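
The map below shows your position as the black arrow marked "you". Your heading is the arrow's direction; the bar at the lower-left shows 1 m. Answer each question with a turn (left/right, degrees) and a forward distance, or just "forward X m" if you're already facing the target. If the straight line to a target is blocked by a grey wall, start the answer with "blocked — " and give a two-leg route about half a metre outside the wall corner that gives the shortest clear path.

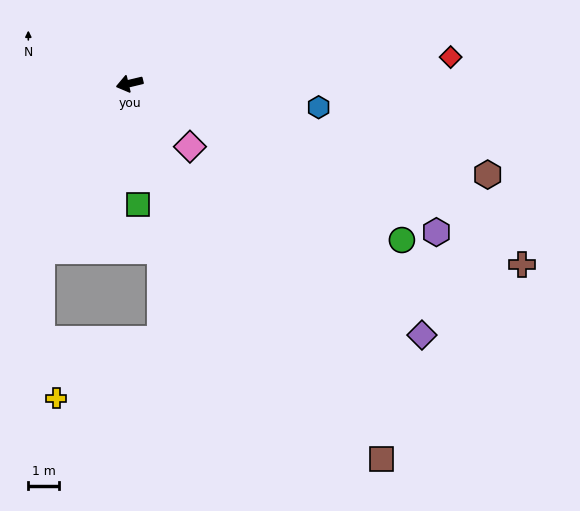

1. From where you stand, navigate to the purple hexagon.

turn left 141°, forward 11.1 m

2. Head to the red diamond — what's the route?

turn left 171°, forward 10.5 m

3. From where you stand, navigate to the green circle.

turn left 137°, forward 10.2 m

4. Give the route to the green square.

turn left 80°, forward 3.9 m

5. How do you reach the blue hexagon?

turn left 159°, forward 6.2 m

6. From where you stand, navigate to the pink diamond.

turn left 120°, forward 2.8 m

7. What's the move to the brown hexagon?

turn left 152°, forward 12.0 m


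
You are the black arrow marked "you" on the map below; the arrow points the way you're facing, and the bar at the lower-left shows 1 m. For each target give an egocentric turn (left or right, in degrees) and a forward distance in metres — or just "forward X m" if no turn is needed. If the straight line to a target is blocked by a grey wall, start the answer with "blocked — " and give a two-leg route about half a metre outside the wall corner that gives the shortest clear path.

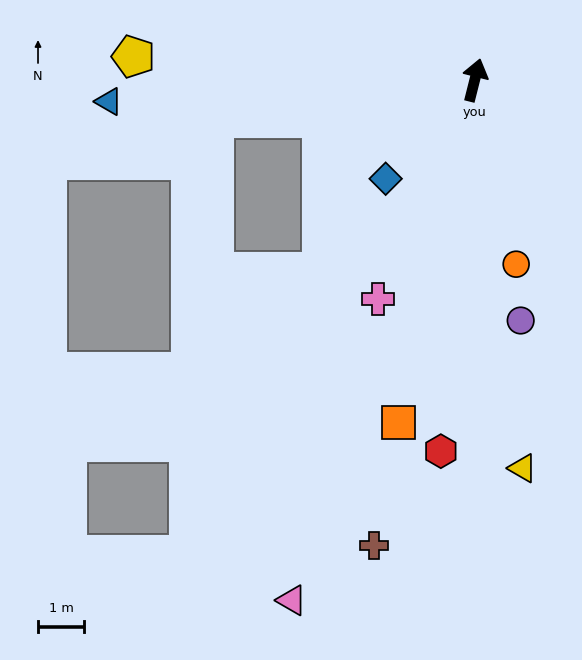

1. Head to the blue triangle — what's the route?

turn left 107°, forward 7.9 m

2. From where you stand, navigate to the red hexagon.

turn right 171°, forward 8.1 m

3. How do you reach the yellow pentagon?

turn left 100°, forward 7.4 m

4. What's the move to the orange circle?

turn right 153°, forward 4.1 m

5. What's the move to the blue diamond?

turn left 152°, forward 2.9 m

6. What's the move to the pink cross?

turn left 170°, forward 5.2 m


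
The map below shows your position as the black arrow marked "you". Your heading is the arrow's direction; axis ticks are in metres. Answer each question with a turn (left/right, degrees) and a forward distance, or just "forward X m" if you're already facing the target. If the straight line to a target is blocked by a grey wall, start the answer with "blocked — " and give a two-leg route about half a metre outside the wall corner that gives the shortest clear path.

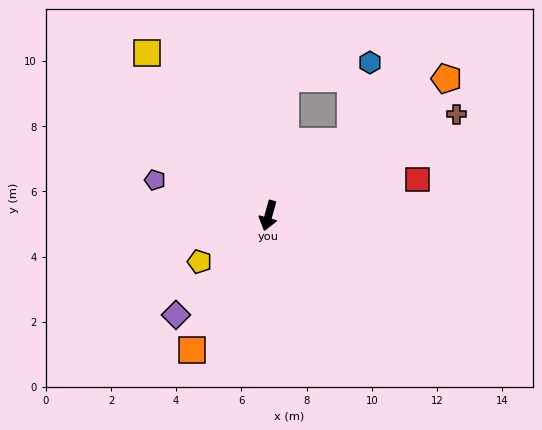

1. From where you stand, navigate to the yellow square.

turn right 128°, forward 6.2 m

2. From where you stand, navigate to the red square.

turn left 119°, forward 4.7 m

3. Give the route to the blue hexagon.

blocked — turn left 147°, forward 3.4 m, then turn left 35°, forward 2.5 m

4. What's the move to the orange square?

turn right 14°, forward 4.7 m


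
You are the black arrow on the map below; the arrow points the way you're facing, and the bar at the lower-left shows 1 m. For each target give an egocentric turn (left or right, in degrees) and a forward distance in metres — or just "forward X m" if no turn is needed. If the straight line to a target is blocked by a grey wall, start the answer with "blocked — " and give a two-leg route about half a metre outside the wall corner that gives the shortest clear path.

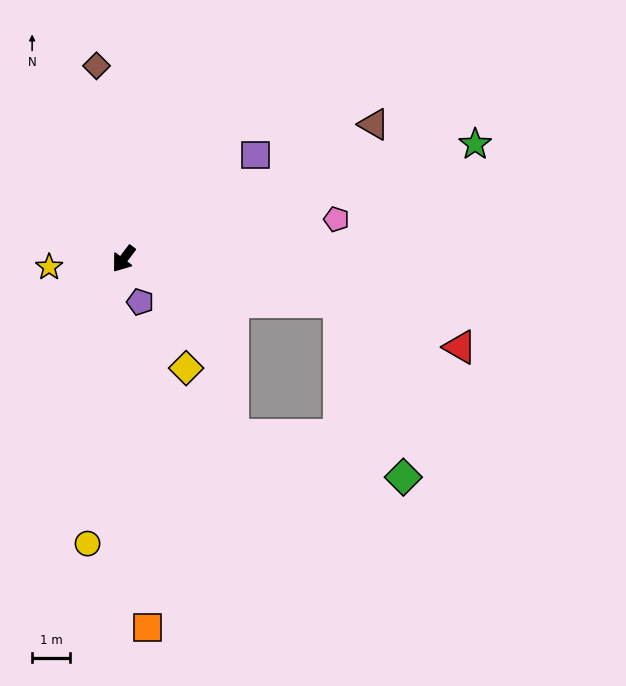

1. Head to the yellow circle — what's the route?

turn left 30°, forward 7.6 m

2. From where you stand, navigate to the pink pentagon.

turn left 138°, forward 5.7 m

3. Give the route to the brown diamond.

turn right 135°, forward 5.1 m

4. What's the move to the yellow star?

turn right 47°, forward 2.0 m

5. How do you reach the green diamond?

blocked — turn left 116°, forward 5.8 m, then turn right 59°, forward 4.9 m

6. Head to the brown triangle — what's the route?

turn left 155°, forward 7.5 m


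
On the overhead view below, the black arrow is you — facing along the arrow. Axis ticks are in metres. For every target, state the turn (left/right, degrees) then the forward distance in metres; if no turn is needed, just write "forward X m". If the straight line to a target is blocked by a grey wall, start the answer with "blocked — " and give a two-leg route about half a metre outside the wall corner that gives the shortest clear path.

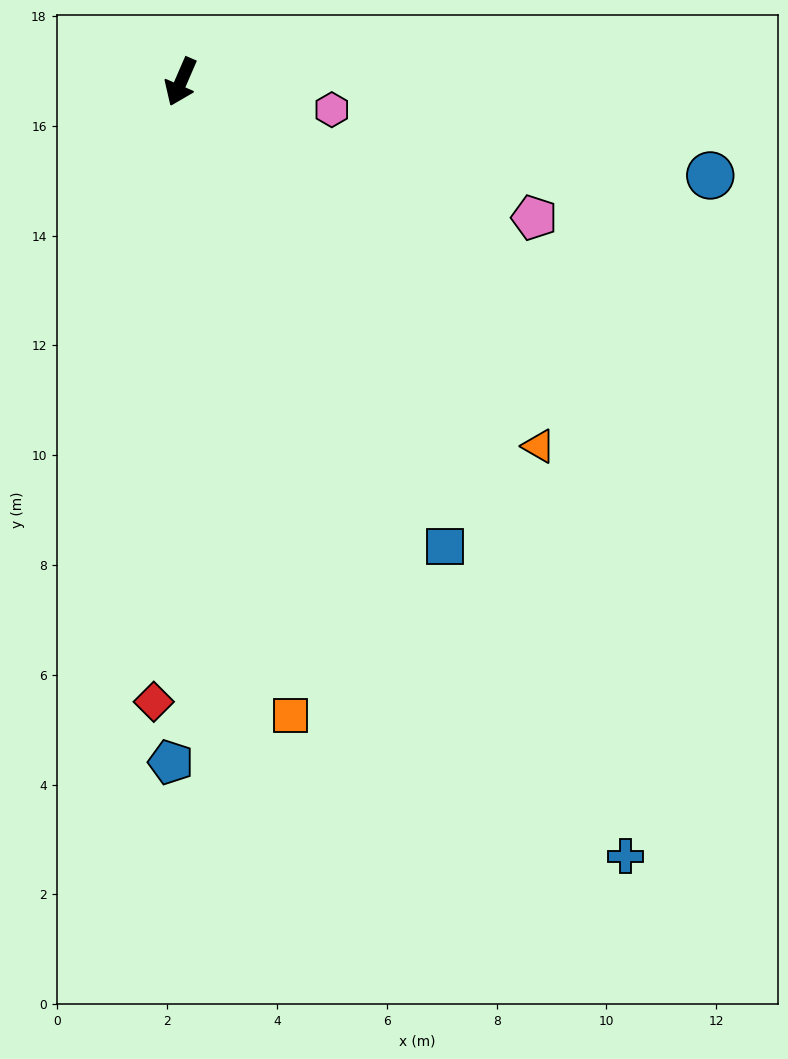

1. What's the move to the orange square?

turn left 33°, forward 11.7 m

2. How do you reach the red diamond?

turn left 21°, forward 11.3 m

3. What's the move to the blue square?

turn left 53°, forward 9.7 m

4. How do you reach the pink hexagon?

turn left 103°, forward 2.8 m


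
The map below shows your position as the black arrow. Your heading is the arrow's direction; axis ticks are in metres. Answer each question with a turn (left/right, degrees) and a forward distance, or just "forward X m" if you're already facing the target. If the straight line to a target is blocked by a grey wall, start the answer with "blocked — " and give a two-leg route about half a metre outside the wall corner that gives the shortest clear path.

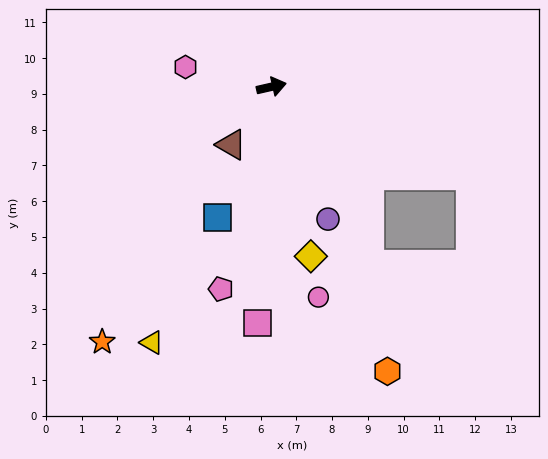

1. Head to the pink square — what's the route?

turn right 106°, forward 6.6 m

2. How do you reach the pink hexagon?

turn left 154°, forward 2.5 m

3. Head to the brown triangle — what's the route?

turn right 138°, forward 2.0 m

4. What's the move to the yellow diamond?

turn right 90°, forward 4.9 m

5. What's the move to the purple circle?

turn right 80°, forward 4.0 m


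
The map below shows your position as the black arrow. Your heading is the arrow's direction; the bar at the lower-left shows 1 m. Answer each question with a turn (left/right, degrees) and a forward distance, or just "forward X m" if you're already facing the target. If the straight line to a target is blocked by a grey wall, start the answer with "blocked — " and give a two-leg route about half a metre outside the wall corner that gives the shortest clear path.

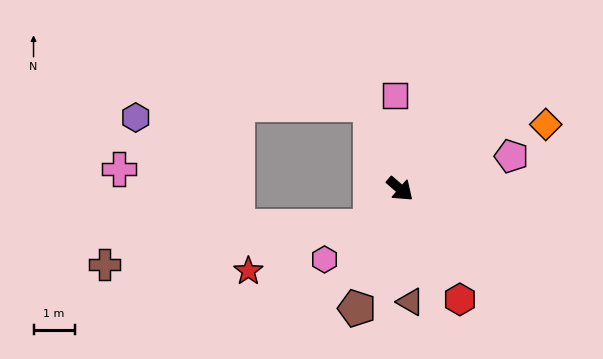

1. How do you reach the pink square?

turn left 134°, forward 2.3 m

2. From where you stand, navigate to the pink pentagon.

turn left 57°, forward 2.8 m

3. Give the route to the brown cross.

blocked — turn right 87°, forward 1.2 m, then turn right 44°, forward 6.5 m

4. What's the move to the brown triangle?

turn right 44°, forward 2.8 m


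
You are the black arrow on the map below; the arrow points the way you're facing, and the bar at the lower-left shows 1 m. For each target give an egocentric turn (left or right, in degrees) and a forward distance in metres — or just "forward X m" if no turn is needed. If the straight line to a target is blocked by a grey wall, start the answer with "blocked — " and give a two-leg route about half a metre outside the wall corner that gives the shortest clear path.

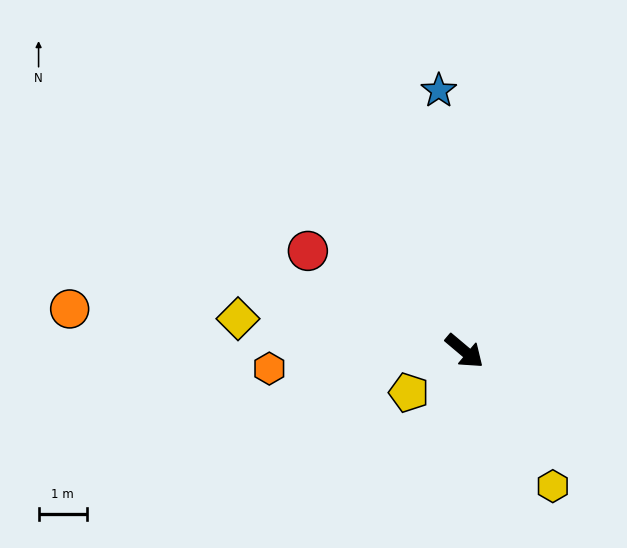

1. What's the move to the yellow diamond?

turn right 148°, forward 4.7 m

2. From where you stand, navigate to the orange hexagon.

turn right 135°, forward 4.0 m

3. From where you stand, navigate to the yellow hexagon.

turn right 17°, forward 3.3 m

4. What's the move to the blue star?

turn left 136°, forward 5.4 m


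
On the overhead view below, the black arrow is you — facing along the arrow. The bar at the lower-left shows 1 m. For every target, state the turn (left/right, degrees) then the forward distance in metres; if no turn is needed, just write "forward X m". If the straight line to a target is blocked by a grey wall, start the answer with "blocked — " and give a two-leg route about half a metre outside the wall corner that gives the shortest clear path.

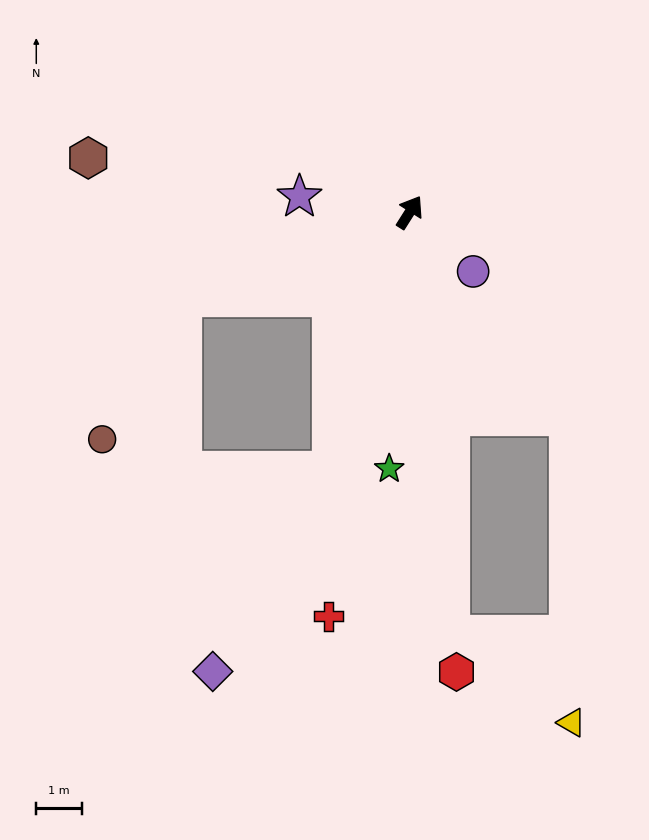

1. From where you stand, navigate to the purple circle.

turn right 101°, forward 1.9 m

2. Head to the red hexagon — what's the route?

turn right 142°, forward 10.2 m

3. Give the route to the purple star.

turn left 114°, forward 2.4 m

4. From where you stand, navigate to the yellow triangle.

blocked — turn right 142°, forward 9.3 m, then turn left 48°, forward 3.3 m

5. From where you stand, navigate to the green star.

turn right 152°, forward 5.7 m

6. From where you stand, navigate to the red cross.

turn right 159°, forward 9.1 m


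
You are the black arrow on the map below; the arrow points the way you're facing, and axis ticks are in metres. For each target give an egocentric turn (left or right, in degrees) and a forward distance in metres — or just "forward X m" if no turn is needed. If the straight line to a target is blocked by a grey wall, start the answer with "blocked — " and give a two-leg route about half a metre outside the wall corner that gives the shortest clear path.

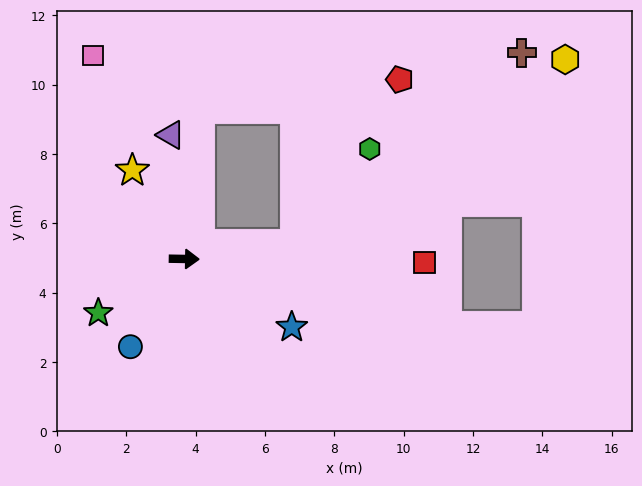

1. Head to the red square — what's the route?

forward 6.9 m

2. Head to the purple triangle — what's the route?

turn left 97°, forward 3.6 m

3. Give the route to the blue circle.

turn right 120°, forward 3.0 m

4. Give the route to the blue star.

turn right 31°, forward 3.7 m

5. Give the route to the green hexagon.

blocked — turn left 9°, forward 3.2 m, then turn left 44°, forward 3.5 m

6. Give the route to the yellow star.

turn left 121°, forward 3.0 m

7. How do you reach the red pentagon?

blocked — turn left 85°, forward 4.3 m, then turn right 76°, forward 5.8 m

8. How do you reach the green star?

turn right 147°, forward 2.9 m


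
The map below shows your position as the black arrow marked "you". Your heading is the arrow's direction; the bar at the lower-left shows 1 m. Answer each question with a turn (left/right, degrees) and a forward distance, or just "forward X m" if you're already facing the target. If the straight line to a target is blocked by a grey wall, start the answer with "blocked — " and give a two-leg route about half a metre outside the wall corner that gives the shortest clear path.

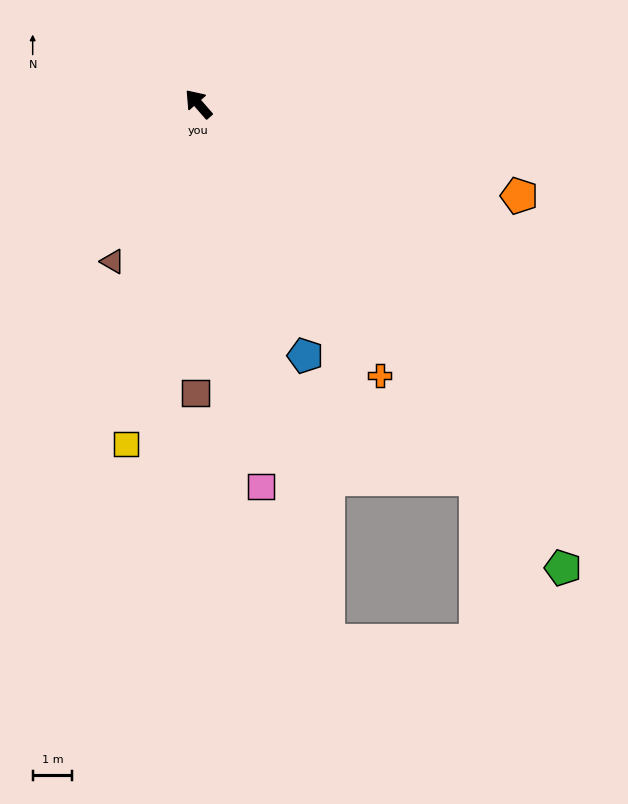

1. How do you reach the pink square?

turn left 148°, forward 9.8 m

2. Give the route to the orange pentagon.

turn right 147°, forward 8.4 m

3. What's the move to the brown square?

turn left 138°, forward 7.3 m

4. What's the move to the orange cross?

turn left 173°, forward 8.3 m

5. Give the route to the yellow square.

turn left 127°, forward 8.8 m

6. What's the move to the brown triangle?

turn left 110°, forward 4.5 m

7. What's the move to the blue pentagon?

turn left 162°, forward 6.9 m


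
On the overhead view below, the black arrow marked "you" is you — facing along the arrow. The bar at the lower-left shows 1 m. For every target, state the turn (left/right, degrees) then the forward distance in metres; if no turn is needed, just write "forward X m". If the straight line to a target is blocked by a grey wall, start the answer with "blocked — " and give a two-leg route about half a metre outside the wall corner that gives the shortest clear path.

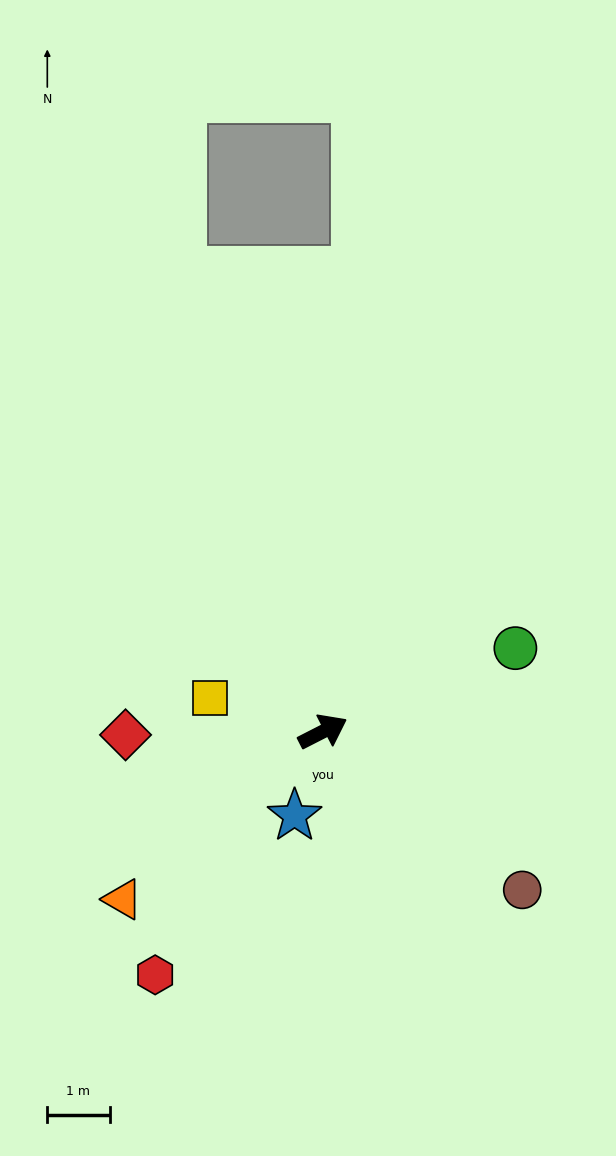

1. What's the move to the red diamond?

turn left 154°, forward 3.2 m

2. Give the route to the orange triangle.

turn right 167°, forward 4.2 m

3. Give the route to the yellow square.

turn left 136°, forward 1.9 m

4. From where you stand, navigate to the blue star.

turn right 136°, forward 1.4 m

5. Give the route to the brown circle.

turn right 66°, forward 4.1 m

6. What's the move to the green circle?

turn right 4°, forward 3.4 m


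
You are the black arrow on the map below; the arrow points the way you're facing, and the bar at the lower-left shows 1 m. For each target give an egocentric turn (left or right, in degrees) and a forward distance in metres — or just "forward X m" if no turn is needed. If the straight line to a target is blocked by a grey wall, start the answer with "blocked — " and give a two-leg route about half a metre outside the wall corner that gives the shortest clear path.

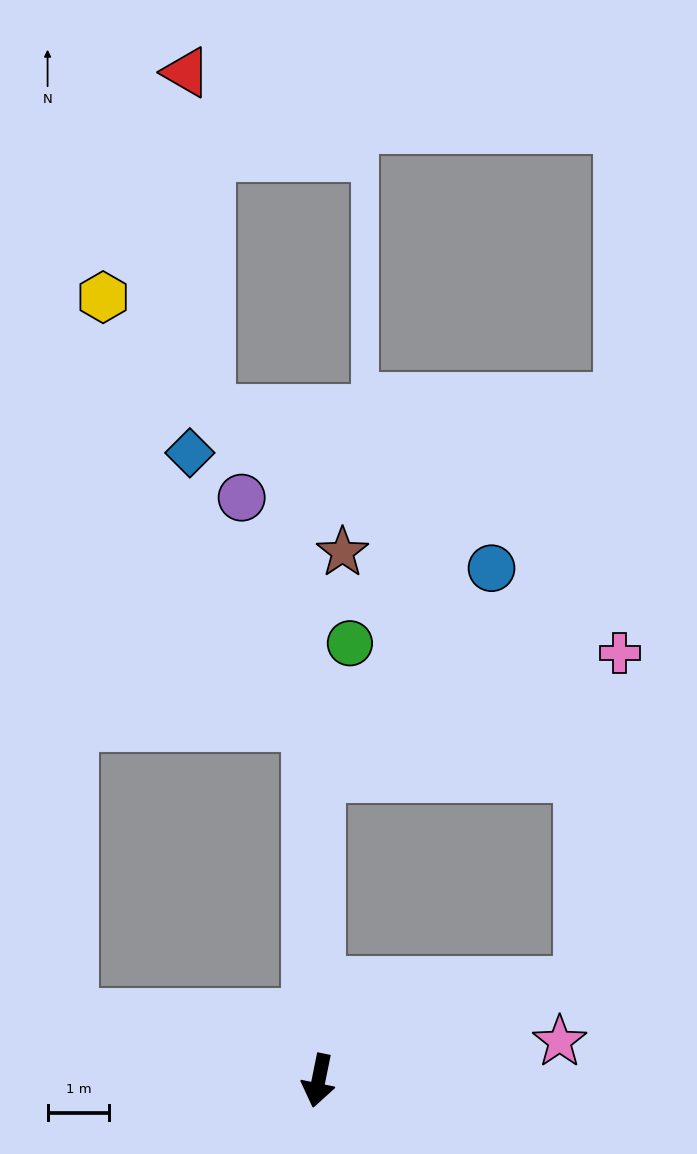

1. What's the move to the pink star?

turn left 111°, forward 4.0 m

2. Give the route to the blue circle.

blocked — turn right 169°, forward 4.9 m, then turn right 39°, forward 4.4 m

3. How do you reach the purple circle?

blocked — turn right 167°, forward 5.8 m, then turn left 15°, forward 3.8 m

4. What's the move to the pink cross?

blocked — turn left 122°, forward 4.5 m, then turn left 63°, forward 5.4 m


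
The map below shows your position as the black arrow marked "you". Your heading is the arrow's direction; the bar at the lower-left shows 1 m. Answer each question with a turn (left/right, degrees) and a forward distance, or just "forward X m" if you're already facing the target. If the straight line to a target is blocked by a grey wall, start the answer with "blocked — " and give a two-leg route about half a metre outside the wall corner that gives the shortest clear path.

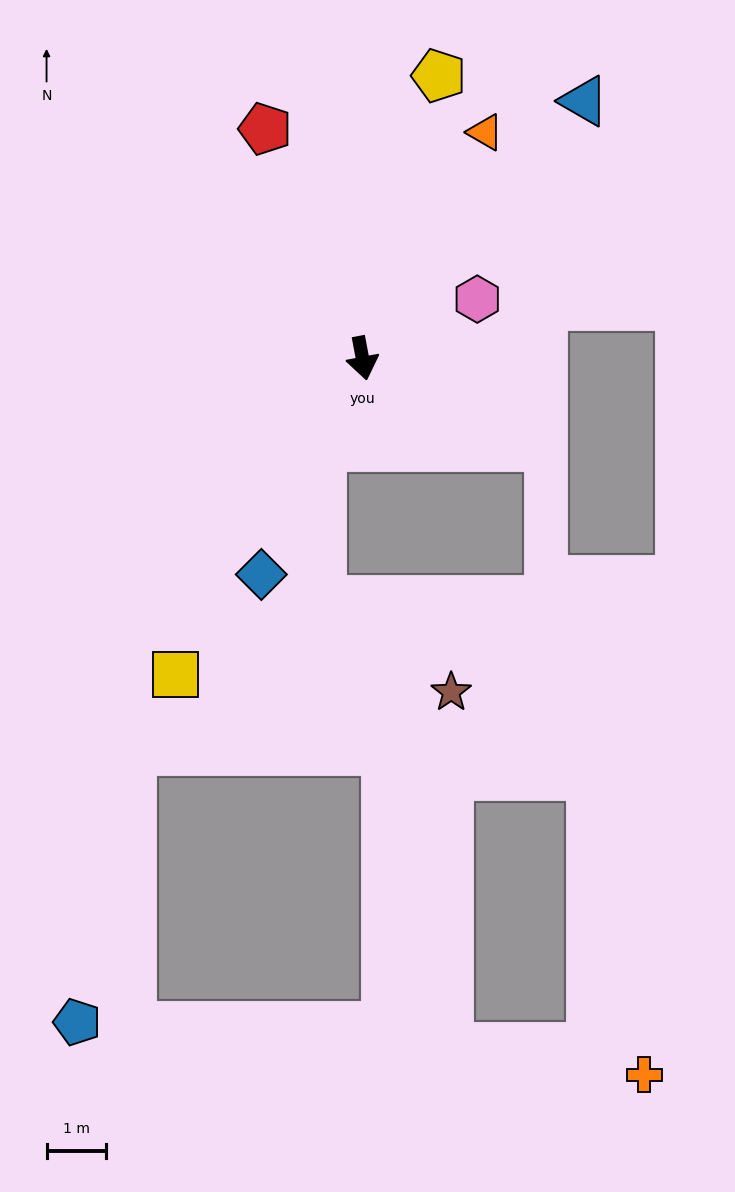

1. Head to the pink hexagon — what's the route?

turn left 107°, forward 2.2 m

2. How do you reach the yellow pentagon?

turn left 154°, forward 5.0 m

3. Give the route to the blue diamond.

turn right 36°, forward 4.0 m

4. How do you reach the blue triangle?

turn left 129°, forward 5.8 m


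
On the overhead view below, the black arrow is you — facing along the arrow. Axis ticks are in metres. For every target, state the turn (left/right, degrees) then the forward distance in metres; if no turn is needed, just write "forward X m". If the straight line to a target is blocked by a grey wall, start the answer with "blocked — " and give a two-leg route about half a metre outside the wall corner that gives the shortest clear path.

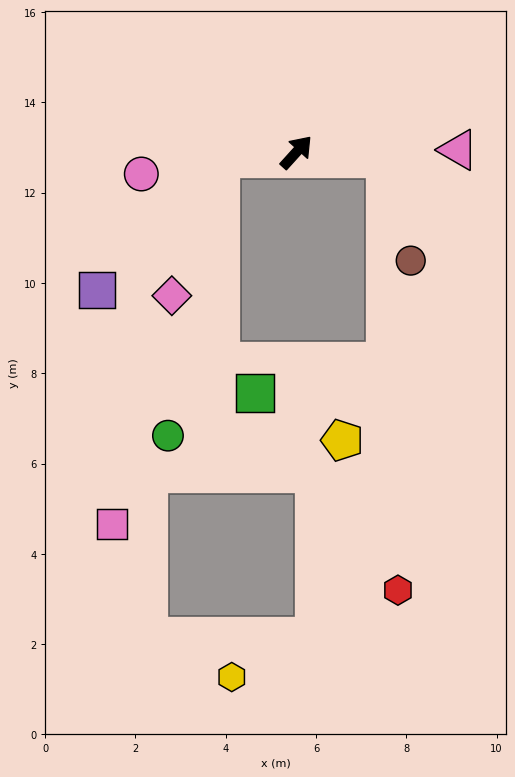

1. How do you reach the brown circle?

blocked — turn right 52°, forward 2.0 m, then turn right 72°, forward 2.3 m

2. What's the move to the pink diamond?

blocked — turn left 137°, forward 1.7 m, then turn left 66°, forward 3.2 m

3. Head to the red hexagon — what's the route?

blocked — turn right 52°, forward 2.0 m, then turn right 84°, forward 9.6 m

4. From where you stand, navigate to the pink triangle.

turn right 47°, forward 3.6 m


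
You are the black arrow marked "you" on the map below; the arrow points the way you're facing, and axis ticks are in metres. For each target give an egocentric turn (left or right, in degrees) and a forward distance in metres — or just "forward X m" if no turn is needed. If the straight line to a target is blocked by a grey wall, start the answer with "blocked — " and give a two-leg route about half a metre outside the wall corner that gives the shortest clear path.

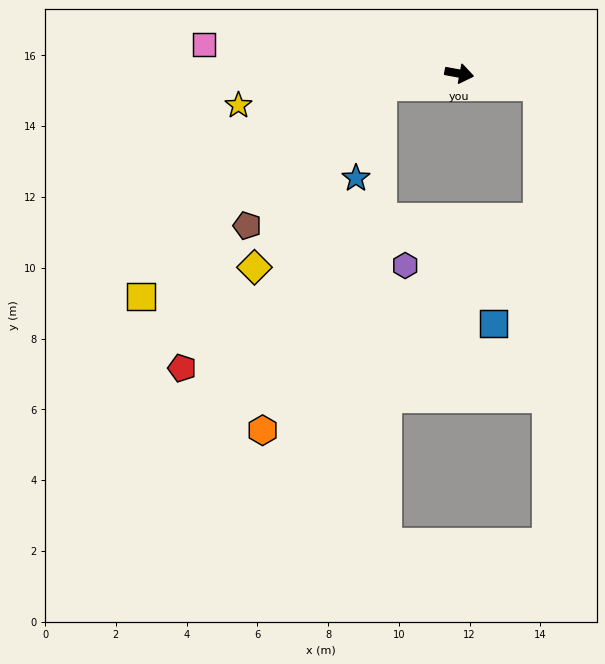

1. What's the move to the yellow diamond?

blocked — turn right 161°, forward 2.2 m, then turn left 46°, forward 6.3 m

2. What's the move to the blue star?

blocked — turn right 161°, forward 2.2 m, then turn left 66°, forward 2.7 m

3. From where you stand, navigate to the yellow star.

turn right 161°, forward 6.3 m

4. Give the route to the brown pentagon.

blocked — turn right 161°, forward 2.2 m, then turn left 38°, forward 5.5 m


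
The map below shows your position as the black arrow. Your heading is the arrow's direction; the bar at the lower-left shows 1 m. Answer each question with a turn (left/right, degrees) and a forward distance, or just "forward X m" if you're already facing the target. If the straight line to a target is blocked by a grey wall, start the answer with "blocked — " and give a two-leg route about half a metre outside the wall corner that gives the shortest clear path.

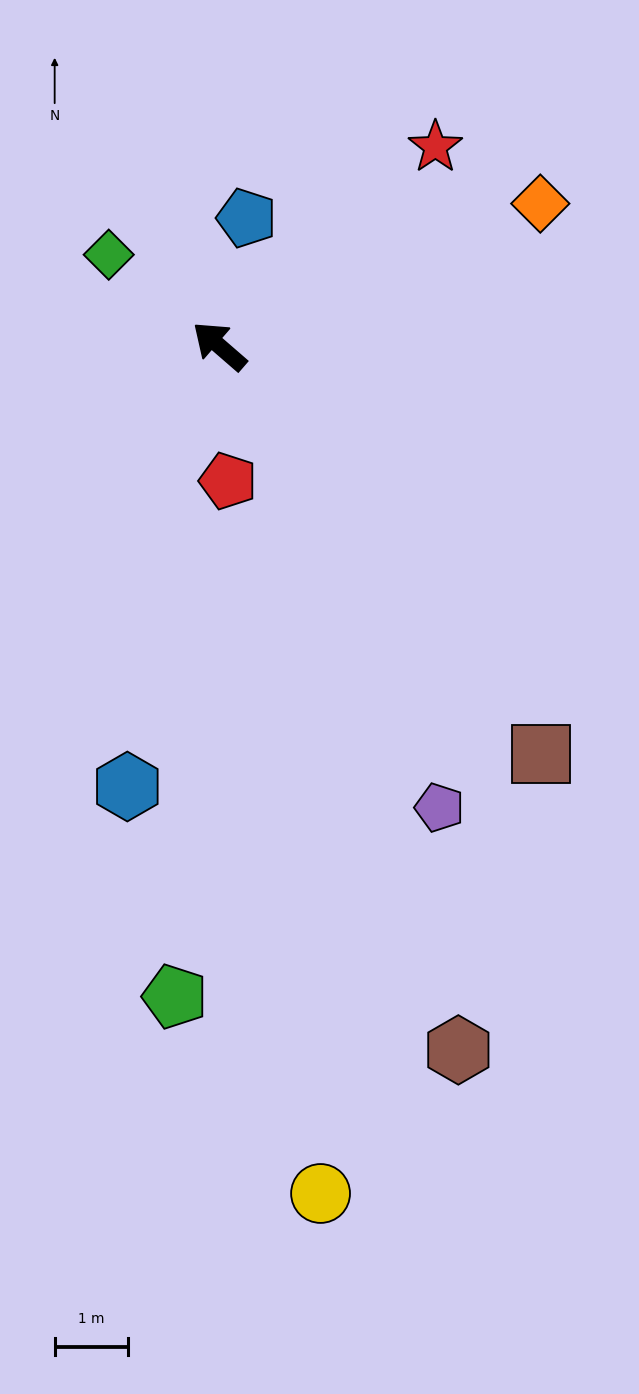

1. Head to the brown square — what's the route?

turn left 169°, forward 7.1 m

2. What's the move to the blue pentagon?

turn right 61°, forward 1.8 m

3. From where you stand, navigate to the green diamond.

forward 2.0 m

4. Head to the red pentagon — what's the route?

turn left 135°, forward 1.9 m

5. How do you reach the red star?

turn right 96°, forward 4.0 m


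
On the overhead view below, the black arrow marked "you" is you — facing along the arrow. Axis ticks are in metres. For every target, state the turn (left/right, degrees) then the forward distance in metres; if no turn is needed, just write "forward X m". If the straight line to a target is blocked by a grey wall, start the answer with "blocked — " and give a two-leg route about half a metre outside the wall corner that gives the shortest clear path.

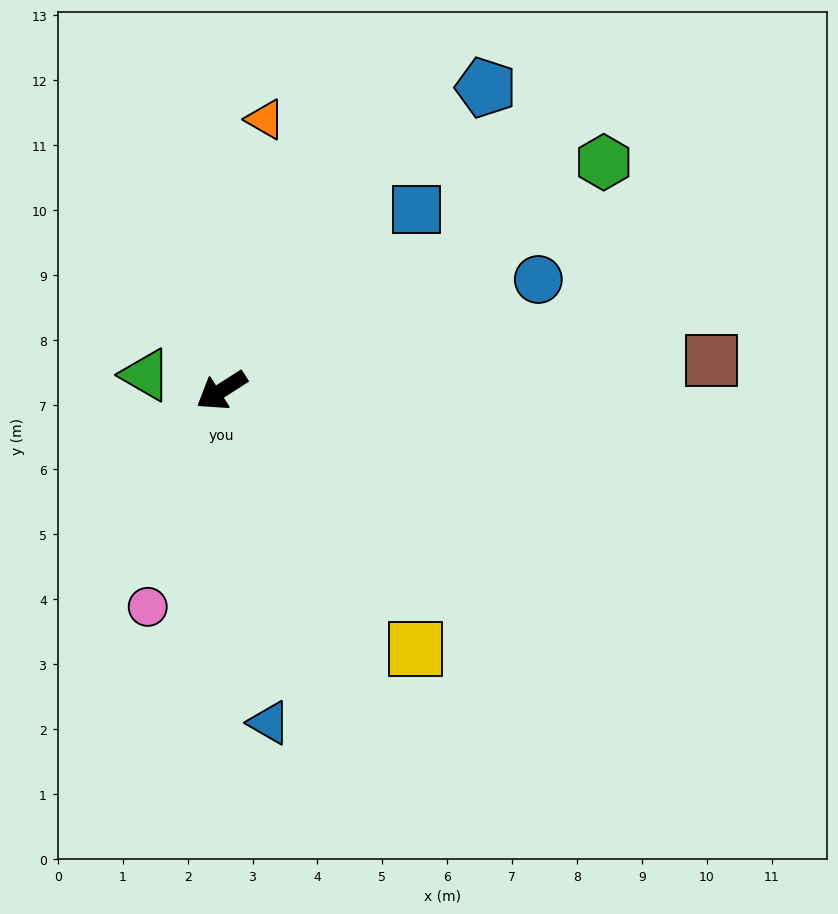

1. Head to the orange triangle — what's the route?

turn right 132°, forward 4.2 m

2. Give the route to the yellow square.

turn left 94°, forward 5.0 m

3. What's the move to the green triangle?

turn right 44°, forward 1.2 m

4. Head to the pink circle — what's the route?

turn left 39°, forward 3.5 m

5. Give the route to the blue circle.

turn left 167°, forward 5.2 m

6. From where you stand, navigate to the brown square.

turn left 151°, forward 7.6 m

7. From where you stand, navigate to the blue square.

turn right 170°, forward 4.1 m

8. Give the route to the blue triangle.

turn left 66°, forward 5.2 m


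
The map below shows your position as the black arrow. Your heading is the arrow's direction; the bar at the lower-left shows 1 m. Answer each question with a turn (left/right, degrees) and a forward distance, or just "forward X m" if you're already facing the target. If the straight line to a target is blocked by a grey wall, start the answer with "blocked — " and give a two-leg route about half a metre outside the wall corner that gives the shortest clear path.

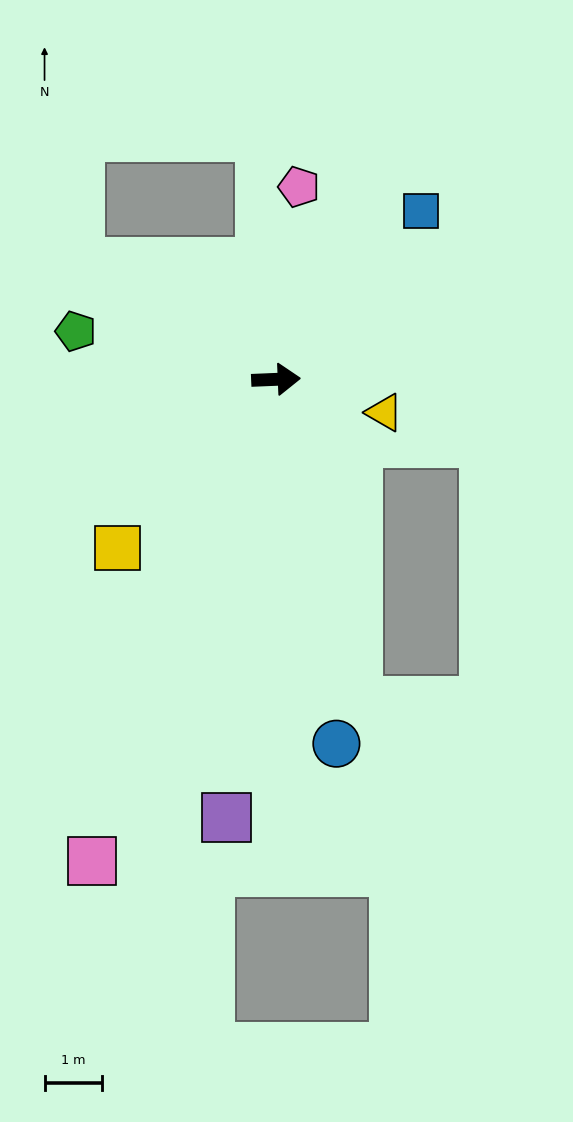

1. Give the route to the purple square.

turn right 99°, forward 7.7 m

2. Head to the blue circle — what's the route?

turn right 83°, forward 6.5 m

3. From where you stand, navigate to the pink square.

turn right 113°, forward 9.0 m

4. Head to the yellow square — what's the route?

turn right 136°, forward 4.0 m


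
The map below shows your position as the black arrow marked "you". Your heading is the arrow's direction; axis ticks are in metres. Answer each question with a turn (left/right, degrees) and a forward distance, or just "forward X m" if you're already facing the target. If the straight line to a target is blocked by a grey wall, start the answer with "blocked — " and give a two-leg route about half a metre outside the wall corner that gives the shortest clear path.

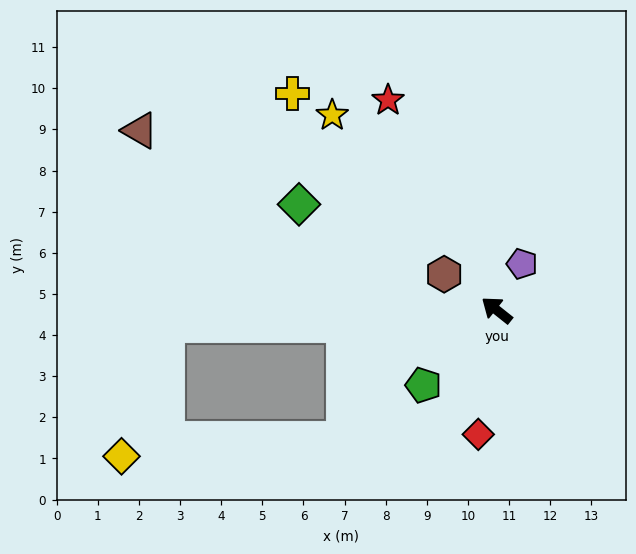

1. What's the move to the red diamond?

turn left 120°, forward 3.1 m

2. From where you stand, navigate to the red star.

turn right 24°, forward 5.7 m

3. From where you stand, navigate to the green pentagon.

turn left 84°, forward 2.6 m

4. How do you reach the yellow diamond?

blocked — turn left 41°, forward 8.0 m, then turn left 68°, forward 3.4 m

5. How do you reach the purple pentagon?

turn right 80°, forward 1.3 m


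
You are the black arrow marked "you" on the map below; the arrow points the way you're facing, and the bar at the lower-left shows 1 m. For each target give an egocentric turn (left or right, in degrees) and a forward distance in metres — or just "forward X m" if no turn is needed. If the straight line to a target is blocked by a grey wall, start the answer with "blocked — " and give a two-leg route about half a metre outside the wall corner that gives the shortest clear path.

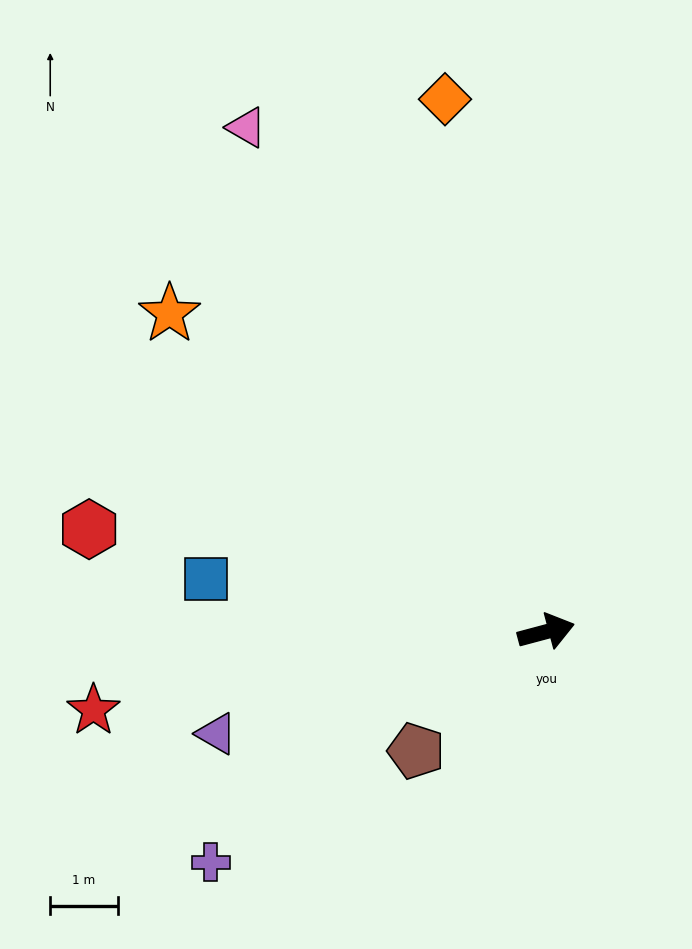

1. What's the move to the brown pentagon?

turn right 152°, forward 2.6 m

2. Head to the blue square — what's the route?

turn left 156°, forward 5.1 m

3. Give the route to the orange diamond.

turn left 86°, forward 8.0 m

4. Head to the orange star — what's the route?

turn left 125°, forward 7.3 m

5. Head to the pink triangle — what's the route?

turn left 106°, forward 8.7 m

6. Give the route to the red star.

turn left 175°, forward 6.8 m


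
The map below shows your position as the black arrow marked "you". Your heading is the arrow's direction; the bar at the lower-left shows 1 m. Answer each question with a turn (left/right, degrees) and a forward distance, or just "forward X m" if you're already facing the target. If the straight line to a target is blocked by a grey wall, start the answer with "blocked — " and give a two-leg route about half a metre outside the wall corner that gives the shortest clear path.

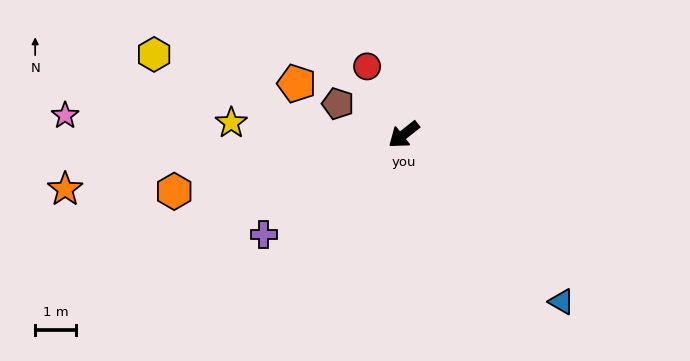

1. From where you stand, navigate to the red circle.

turn right 100°, forward 1.9 m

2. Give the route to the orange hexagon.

turn right 24°, forward 5.8 m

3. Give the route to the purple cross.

turn right 3°, forward 4.2 m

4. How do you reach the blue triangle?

turn left 95°, forward 5.6 m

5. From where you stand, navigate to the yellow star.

turn right 42°, forward 4.2 m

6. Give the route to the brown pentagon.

turn right 64°, forward 1.8 m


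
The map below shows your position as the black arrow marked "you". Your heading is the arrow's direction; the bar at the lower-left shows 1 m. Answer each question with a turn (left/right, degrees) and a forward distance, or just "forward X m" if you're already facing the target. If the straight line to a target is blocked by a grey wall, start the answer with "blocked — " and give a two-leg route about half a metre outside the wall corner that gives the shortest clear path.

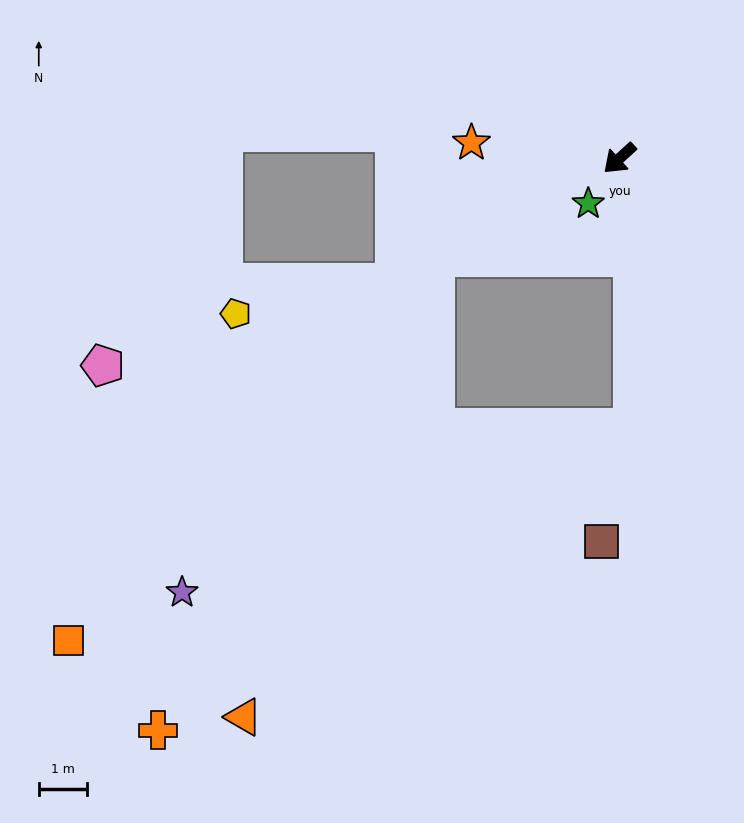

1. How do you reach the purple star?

blocked — turn right 15°, forward 4.4 m, then turn left 26°, forward 8.7 m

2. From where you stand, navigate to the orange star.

turn right 48°, forward 3.1 m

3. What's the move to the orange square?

blocked — turn right 15°, forward 4.4 m, then turn left 19°, forward 11.0 m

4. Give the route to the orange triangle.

blocked — turn right 15°, forward 4.4 m, then turn left 40°, forward 10.4 m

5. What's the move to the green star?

turn left 13°, forward 1.1 m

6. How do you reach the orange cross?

blocked — turn right 15°, forward 4.4 m, then turn left 32°, forward 11.4 m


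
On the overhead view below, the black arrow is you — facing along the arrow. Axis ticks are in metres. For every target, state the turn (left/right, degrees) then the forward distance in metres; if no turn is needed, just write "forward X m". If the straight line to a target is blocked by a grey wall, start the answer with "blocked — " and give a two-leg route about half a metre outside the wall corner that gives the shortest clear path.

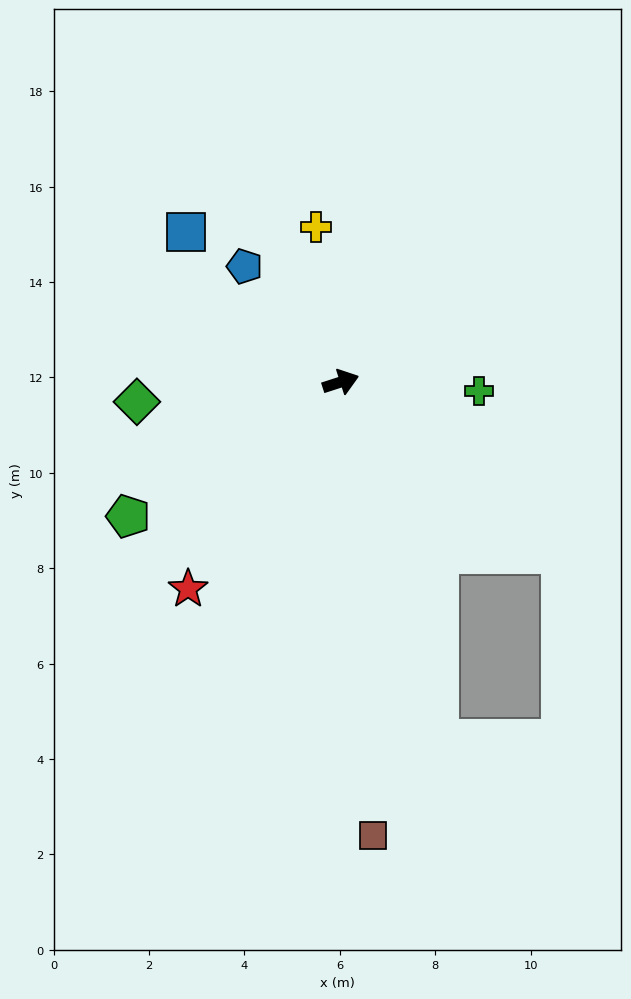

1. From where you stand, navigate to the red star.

turn right 144°, forward 5.4 m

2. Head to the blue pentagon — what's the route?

turn left 112°, forward 3.2 m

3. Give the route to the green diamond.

turn left 168°, forward 4.3 m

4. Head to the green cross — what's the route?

turn right 22°, forward 2.9 m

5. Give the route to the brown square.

turn right 104°, forward 9.5 m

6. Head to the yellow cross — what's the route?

turn left 81°, forward 3.3 m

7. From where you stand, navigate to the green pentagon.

turn right 166°, forward 5.3 m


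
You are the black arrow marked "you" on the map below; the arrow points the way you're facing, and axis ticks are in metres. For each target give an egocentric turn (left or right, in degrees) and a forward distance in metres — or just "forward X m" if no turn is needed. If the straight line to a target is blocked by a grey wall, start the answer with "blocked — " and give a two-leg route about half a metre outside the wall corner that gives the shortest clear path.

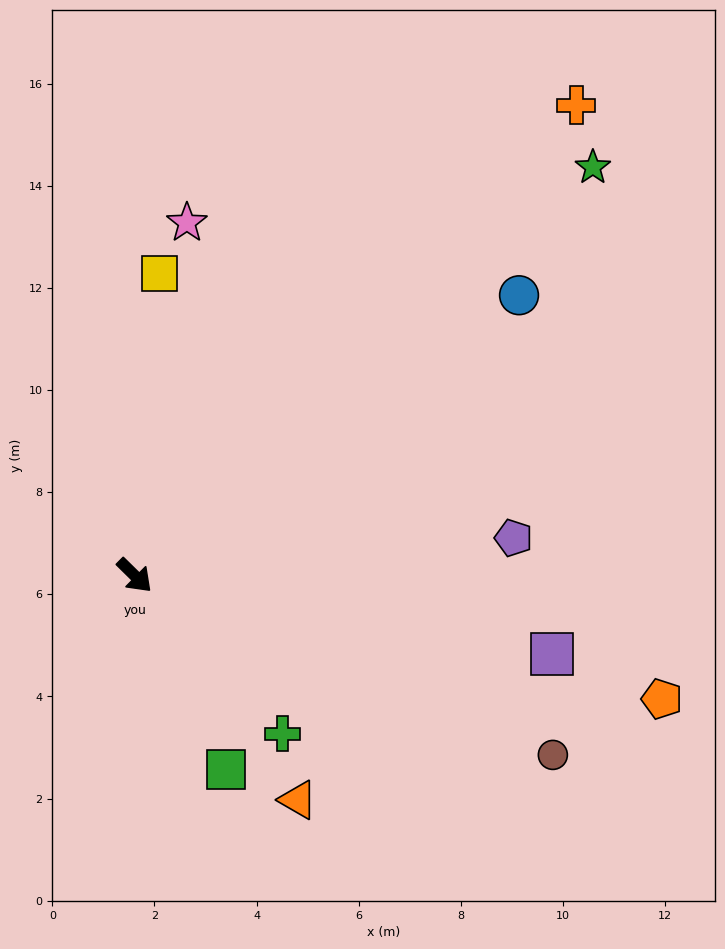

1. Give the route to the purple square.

turn left 34°, forward 8.3 m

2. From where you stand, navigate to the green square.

turn right 20°, forward 4.2 m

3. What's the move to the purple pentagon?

turn left 50°, forward 7.5 m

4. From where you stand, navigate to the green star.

turn left 86°, forward 12.0 m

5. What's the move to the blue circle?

turn left 81°, forward 9.3 m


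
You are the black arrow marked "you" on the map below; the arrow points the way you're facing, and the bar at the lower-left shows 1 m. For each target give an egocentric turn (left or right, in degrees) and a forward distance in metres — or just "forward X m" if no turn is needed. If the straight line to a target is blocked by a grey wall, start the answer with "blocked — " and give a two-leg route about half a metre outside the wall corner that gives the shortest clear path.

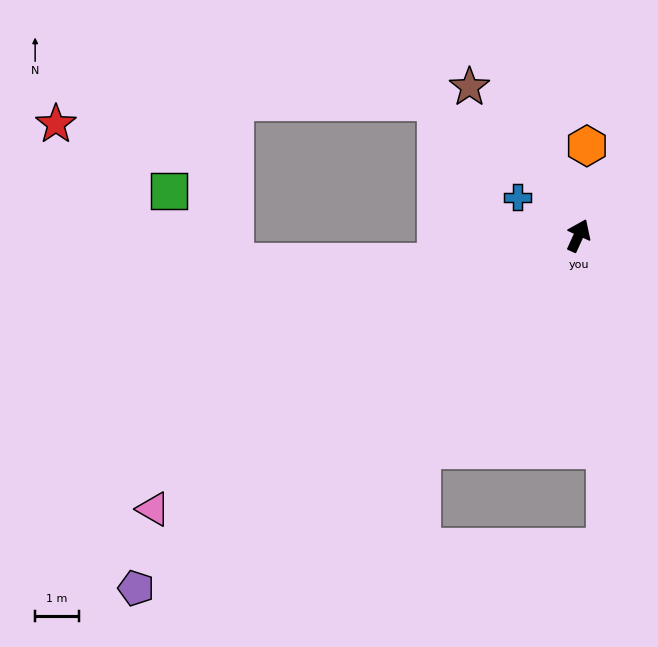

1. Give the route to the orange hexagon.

turn left 19°, forward 2.1 m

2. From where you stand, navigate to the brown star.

turn left 61°, forward 4.2 m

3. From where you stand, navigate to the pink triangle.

turn left 147°, forward 11.6 m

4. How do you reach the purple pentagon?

turn left 153°, forward 13.0 m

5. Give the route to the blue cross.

turn left 82°, forward 1.7 m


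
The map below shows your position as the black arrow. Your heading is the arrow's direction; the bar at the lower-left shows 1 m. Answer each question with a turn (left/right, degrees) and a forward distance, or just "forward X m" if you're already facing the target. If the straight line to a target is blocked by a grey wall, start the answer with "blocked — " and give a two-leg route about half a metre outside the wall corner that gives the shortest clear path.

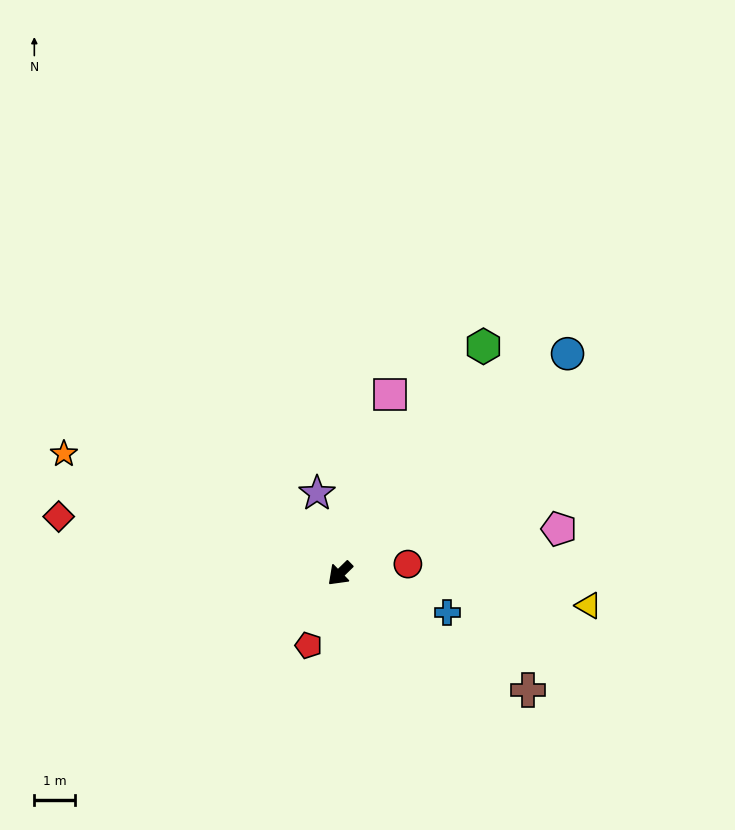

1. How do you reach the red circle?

turn left 144°, forward 1.7 m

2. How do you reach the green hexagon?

turn right 167°, forward 6.6 m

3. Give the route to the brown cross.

turn left 104°, forward 5.4 m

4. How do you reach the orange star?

turn right 68°, forward 7.4 m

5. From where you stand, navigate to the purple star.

turn right 118°, forward 2.0 m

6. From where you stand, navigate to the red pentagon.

turn left 22°, forward 1.9 m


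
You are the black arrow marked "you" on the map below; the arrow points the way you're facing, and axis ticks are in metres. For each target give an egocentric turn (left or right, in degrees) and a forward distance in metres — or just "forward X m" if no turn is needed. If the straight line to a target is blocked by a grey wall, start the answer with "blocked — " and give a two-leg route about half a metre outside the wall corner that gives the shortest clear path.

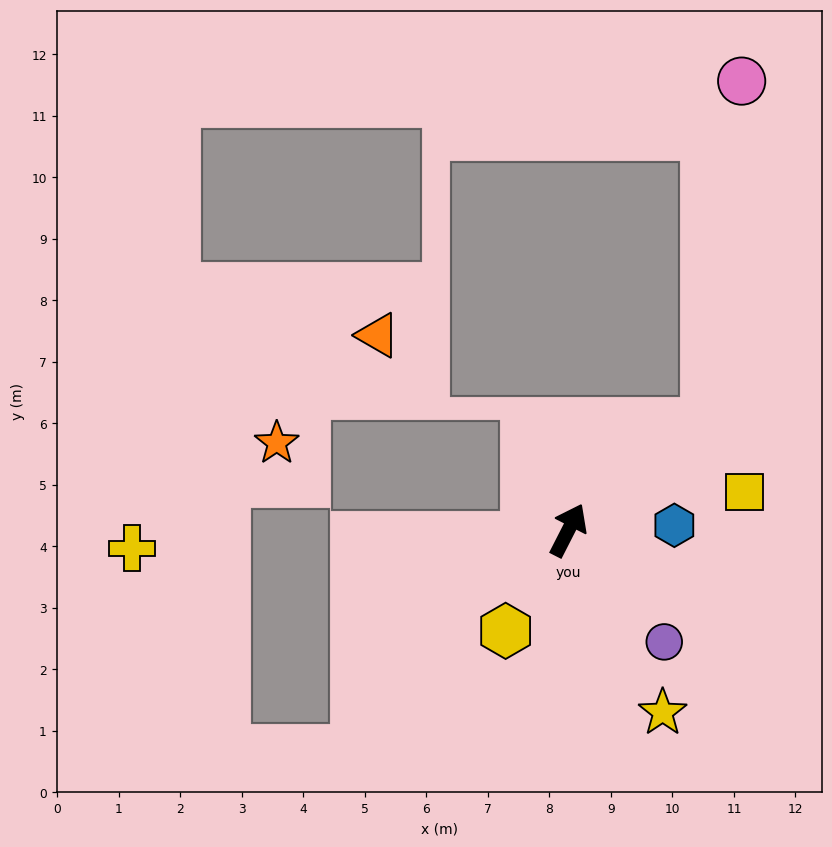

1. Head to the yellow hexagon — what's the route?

turn left 175°, forward 1.9 m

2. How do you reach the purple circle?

turn right 112°, forward 2.4 m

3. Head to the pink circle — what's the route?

blocked — turn right 25°, forward 2.8 m, then turn left 46°, forward 5.6 m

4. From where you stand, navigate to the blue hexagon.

turn right 60°, forward 1.7 m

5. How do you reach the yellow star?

turn right 126°, forward 3.3 m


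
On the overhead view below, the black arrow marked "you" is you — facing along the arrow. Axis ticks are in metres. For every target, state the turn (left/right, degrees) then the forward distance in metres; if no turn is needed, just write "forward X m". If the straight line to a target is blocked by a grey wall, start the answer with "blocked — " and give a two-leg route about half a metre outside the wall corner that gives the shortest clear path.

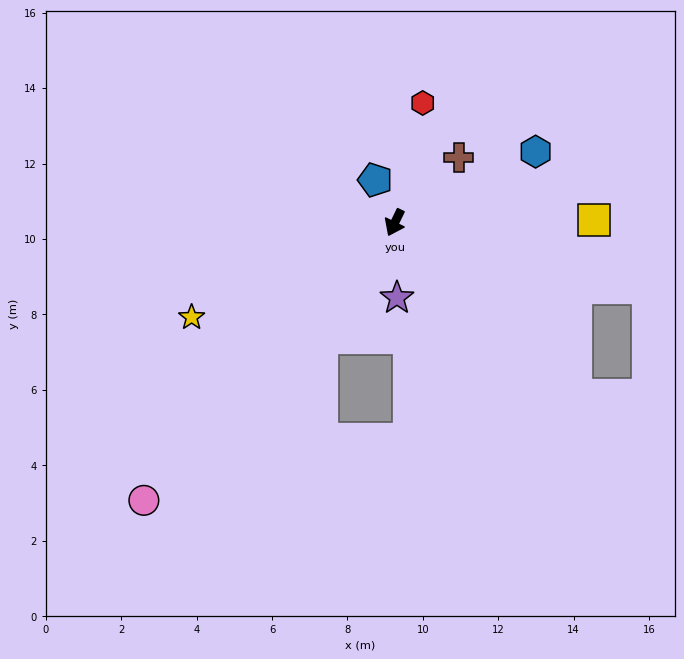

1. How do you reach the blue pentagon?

turn right 129°, forward 1.2 m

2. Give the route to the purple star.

turn left 28°, forward 2.0 m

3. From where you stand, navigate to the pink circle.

turn right 16°, forward 9.9 m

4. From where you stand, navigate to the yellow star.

turn right 39°, forward 5.9 m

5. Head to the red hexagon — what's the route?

turn right 167°, forward 3.3 m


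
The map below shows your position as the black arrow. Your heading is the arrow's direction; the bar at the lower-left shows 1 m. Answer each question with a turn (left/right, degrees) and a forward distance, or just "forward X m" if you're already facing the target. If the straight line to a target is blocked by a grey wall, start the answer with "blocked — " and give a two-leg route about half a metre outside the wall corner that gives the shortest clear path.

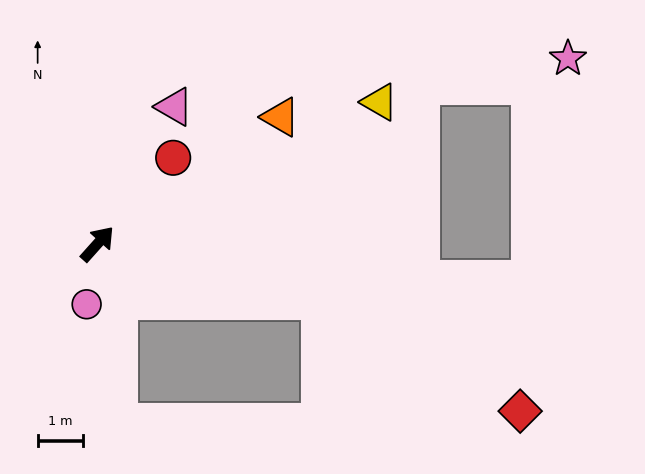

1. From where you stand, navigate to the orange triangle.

turn right 14°, forward 4.9 m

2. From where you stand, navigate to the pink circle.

turn right 148°, forward 1.3 m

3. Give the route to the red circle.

forward 2.5 m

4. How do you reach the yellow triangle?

turn right 22°, forward 6.9 m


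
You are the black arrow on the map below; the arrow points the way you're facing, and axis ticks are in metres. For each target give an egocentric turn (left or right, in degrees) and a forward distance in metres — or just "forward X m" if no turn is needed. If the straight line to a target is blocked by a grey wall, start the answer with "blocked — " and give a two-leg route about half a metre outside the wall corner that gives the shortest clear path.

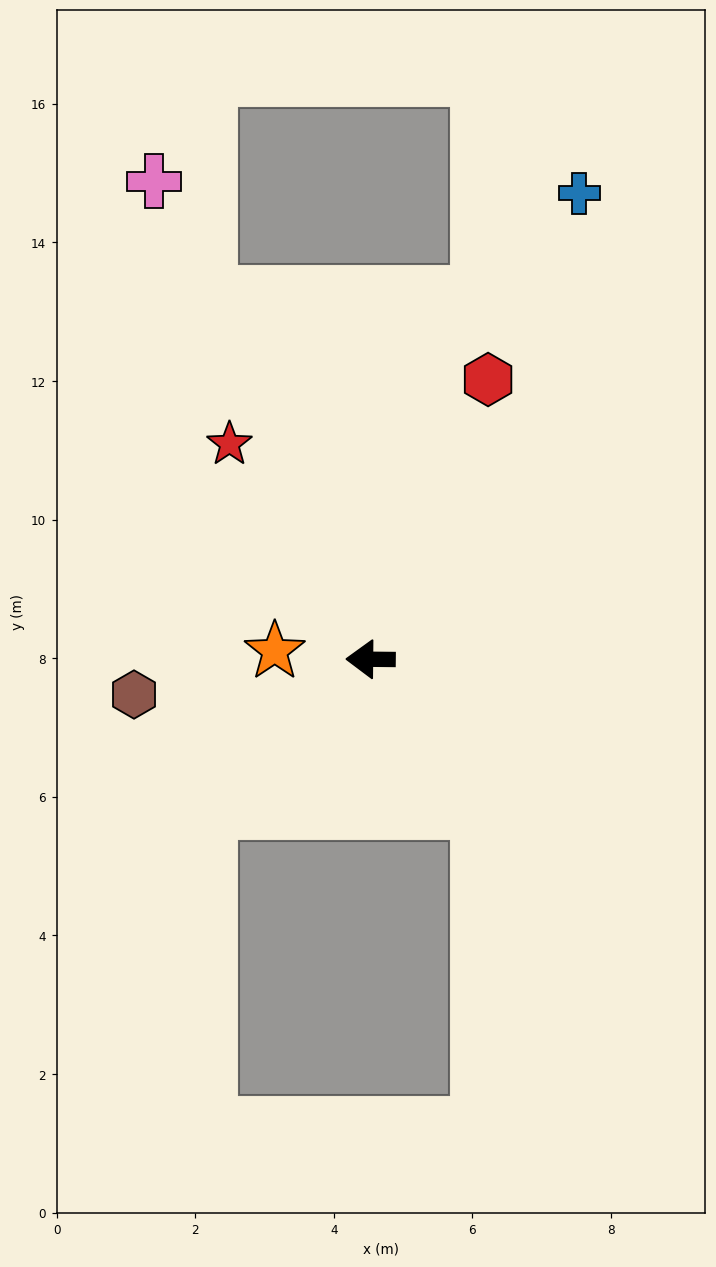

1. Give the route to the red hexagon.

turn right 112°, forward 4.4 m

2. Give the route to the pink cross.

turn right 65°, forward 7.6 m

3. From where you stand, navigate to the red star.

turn right 56°, forward 3.7 m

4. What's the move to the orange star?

turn right 4°, forward 1.4 m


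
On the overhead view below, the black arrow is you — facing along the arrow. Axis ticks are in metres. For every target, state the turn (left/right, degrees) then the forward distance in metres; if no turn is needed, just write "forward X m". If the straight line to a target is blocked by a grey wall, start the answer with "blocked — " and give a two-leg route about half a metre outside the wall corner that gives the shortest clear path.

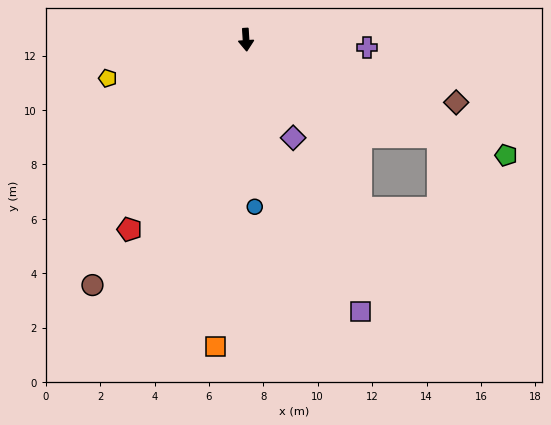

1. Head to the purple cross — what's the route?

turn left 83°, forward 4.5 m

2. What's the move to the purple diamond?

turn left 22°, forward 4.0 m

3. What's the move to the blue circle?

forward 6.2 m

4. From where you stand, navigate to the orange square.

turn right 9°, forward 11.3 m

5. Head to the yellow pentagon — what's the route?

turn right 78°, forward 5.3 m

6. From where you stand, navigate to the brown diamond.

turn left 70°, forward 8.1 m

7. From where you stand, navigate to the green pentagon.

turn left 63°, forward 10.5 m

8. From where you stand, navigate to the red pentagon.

turn right 35°, forward 8.2 m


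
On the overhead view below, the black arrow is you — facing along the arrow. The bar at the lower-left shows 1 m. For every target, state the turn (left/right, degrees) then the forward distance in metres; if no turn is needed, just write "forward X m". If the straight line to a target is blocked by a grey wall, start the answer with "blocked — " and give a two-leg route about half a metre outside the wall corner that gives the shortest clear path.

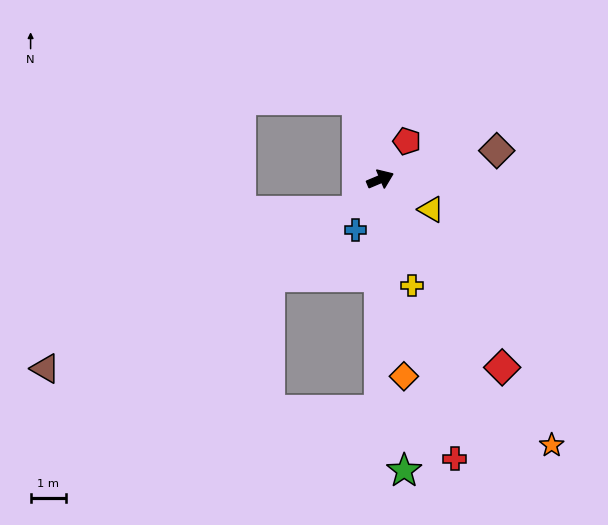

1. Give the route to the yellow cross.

turn right 96°, forward 3.1 m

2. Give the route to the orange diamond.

turn right 106°, forward 5.6 m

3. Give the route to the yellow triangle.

turn right 54°, forward 1.7 m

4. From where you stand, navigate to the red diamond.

turn right 80°, forward 6.3 m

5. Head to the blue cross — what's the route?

turn right 139°, forward 1.6 m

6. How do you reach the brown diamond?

turn right 9°, forward 3.4 m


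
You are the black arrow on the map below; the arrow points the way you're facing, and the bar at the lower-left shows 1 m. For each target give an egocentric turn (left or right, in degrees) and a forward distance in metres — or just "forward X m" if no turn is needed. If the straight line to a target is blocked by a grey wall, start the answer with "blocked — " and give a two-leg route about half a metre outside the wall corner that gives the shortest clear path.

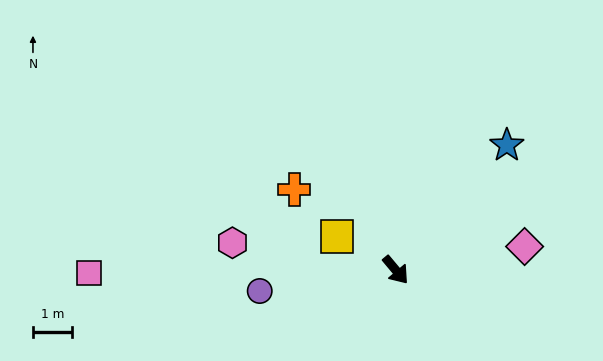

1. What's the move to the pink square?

turn right 129°, forward 7.9 m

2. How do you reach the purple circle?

turn right 121°, forward 3.5 m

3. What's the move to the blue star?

turn left 98°, forward 4.3 m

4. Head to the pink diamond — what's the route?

turn left 60°, forward 3.4 m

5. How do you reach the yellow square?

turn right 160°, forward 1.7 m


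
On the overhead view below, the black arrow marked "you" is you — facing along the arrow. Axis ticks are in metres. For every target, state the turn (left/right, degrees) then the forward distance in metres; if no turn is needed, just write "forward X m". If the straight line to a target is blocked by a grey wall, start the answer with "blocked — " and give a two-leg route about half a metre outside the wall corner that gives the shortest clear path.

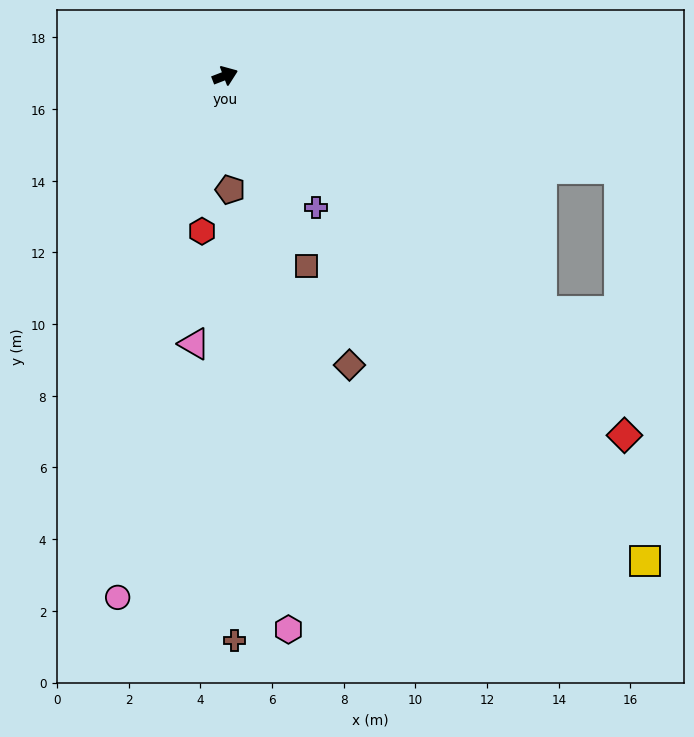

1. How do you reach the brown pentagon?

turn right 109°, forward 3.2 m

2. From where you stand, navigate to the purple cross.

turn right 77°, forward 4.5 m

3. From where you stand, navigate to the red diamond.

turn right 63°, forward 15.0 m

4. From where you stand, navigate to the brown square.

turn right 88°, forward 5.8 m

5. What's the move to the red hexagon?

turn right 120°, forward 4.4 m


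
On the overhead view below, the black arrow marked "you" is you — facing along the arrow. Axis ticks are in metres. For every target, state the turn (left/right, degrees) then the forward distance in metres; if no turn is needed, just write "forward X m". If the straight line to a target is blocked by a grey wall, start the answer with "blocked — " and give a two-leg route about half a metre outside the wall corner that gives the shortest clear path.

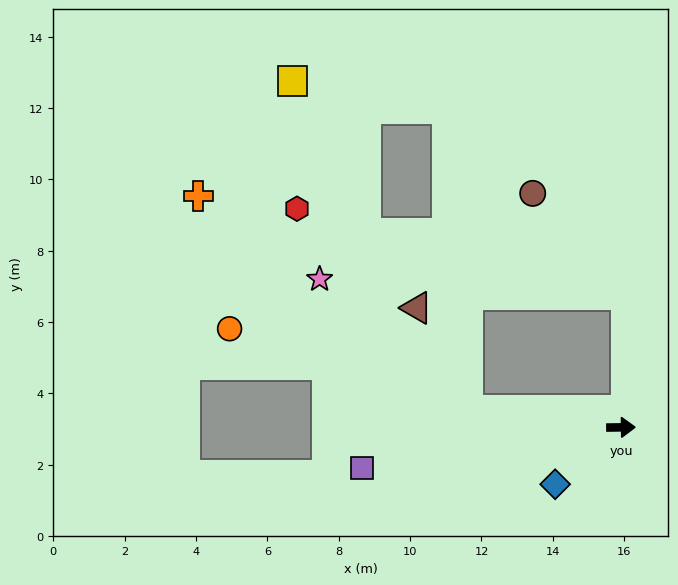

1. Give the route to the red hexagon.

blocked — turn left 173°, forward 4.3 m, then turn right 43°, forward 7.4 m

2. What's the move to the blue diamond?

turn right 140°, forward 2.4 m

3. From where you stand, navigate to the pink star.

blocked — turn left 173°, forward 4.3 m, then turn right 35°, forward 5.6 m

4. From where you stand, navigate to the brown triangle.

blocked — turn left 173°, forward 4.3 m, then turn right 57°, forward 3.2 m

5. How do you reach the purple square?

turn right 172°, forward 7.3 m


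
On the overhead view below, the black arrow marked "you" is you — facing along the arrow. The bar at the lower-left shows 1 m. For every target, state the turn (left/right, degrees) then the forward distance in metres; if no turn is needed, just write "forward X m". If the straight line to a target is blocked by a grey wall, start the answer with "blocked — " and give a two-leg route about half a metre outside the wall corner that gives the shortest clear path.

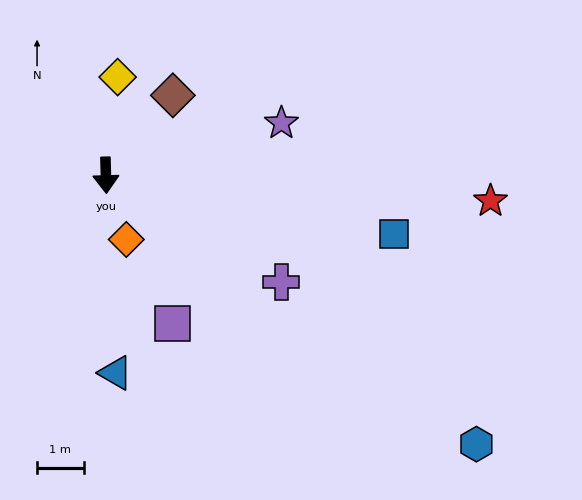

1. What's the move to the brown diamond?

turn left 139°, forward 2.2 m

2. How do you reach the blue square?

turn left 77°, forward 6.3 m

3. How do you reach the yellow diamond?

turn left 172°, forward 2.1 m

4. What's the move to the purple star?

turn left 105°, forward 3.9 m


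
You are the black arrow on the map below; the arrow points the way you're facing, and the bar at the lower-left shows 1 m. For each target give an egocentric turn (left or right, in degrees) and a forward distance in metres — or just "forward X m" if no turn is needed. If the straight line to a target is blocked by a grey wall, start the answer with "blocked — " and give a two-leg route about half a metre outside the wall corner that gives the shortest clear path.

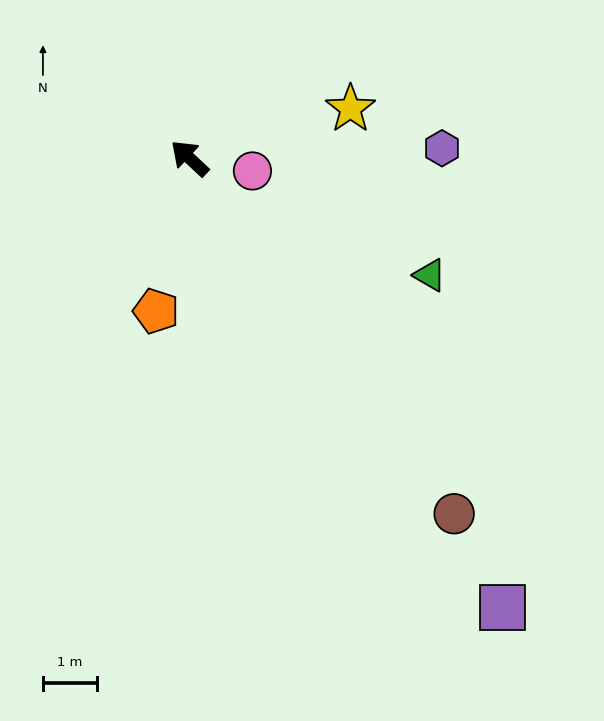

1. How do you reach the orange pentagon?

turn left 121°, forward 2.9 m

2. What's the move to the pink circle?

turn right 149°, forward 1.2 m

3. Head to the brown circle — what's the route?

turn left 170°, forward 8.2 m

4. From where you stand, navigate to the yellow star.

turn right 120°, forward 3.1 m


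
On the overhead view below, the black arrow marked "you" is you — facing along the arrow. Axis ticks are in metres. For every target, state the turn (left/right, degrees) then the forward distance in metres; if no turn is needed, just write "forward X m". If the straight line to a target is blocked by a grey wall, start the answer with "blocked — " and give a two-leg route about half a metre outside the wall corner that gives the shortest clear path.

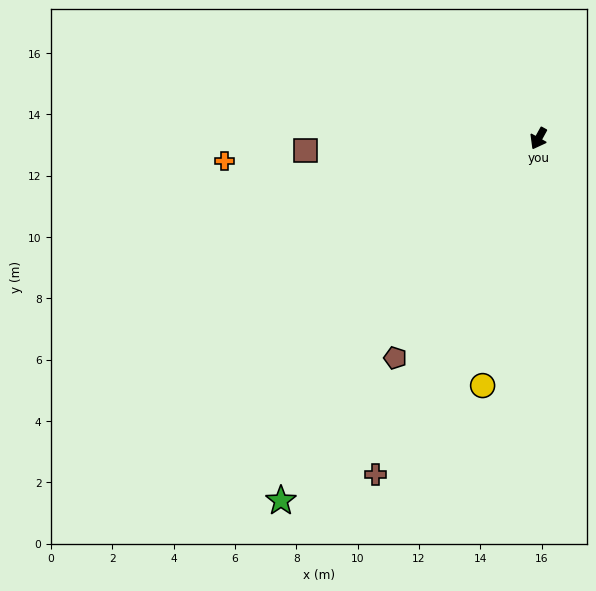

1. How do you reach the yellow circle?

turn left 16°, forward 8.3 m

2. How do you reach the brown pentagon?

turn right 4°, forward 8.5 m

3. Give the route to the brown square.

turn right 58°, forward 7.6 m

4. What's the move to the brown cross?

turn left 3°, forward 12.2 m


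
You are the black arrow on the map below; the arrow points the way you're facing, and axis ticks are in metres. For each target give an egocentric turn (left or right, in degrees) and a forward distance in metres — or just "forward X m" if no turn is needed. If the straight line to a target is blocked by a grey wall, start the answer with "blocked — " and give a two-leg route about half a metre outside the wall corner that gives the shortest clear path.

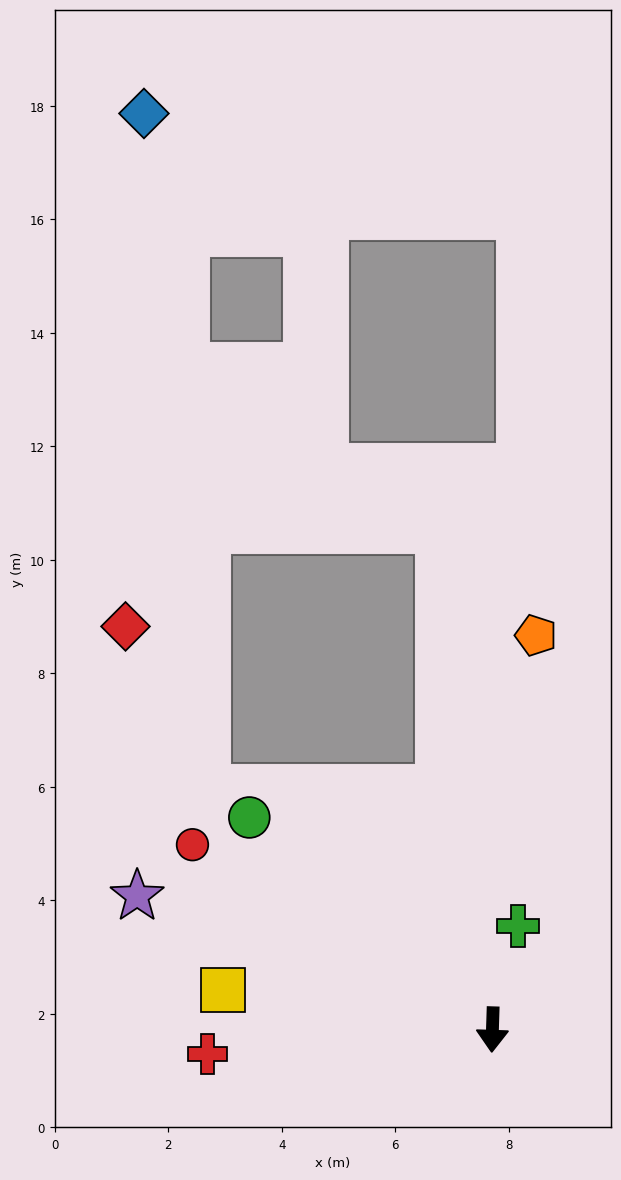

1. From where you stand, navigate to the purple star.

turn right 109°, forward 6.7 m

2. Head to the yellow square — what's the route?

turn right 97°, forward 4.8 m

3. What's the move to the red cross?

turn right 83°, forward 5.0 m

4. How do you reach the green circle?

turn right 129°, forward 5.7 m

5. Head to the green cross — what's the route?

turn left 168°, forward 1.9 m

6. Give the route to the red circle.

turn right 120°, forward 6.2 m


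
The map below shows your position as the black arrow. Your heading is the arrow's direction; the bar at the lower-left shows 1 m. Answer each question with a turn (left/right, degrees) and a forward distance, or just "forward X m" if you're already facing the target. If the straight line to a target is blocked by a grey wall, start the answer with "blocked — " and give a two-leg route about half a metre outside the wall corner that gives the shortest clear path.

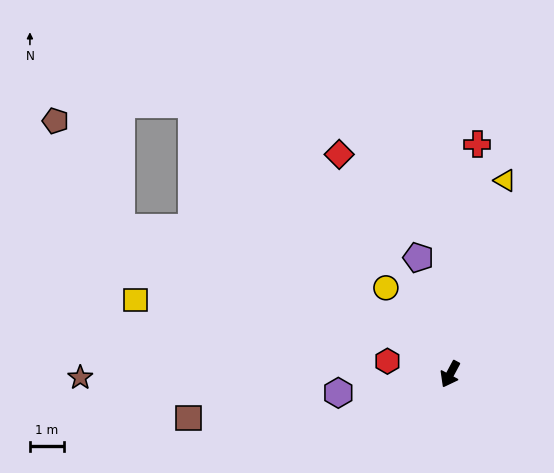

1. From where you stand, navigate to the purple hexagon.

turn right 52°, forward 3.3 m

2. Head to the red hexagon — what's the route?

turn right 74°, forward 1.9 m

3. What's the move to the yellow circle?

turn right 115°, forward 3.2 m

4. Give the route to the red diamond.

turn right 125°, forward 7.3 m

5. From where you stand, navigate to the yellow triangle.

turn right 168°, forward 6.0 m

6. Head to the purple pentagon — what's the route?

turn right 137°, forward 3.6 m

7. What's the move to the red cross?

turn right 159°, forward 6.8 m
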